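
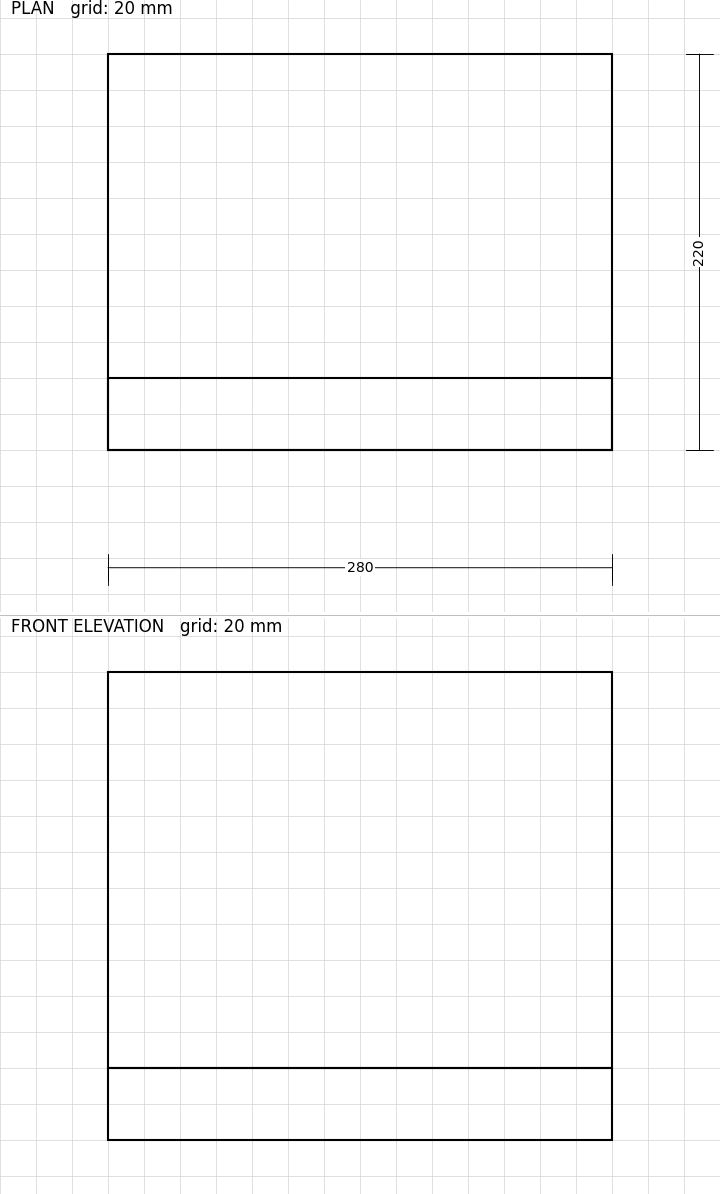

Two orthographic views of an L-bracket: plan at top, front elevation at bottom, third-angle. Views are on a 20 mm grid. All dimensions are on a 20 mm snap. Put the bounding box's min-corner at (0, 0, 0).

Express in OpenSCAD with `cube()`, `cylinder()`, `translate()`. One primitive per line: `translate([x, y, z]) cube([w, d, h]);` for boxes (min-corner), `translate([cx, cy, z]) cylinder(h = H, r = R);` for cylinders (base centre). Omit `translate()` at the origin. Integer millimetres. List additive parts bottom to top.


cube([280, 220, 40]);
translate([0, 0, 40]) cube([280, 40, 220]);


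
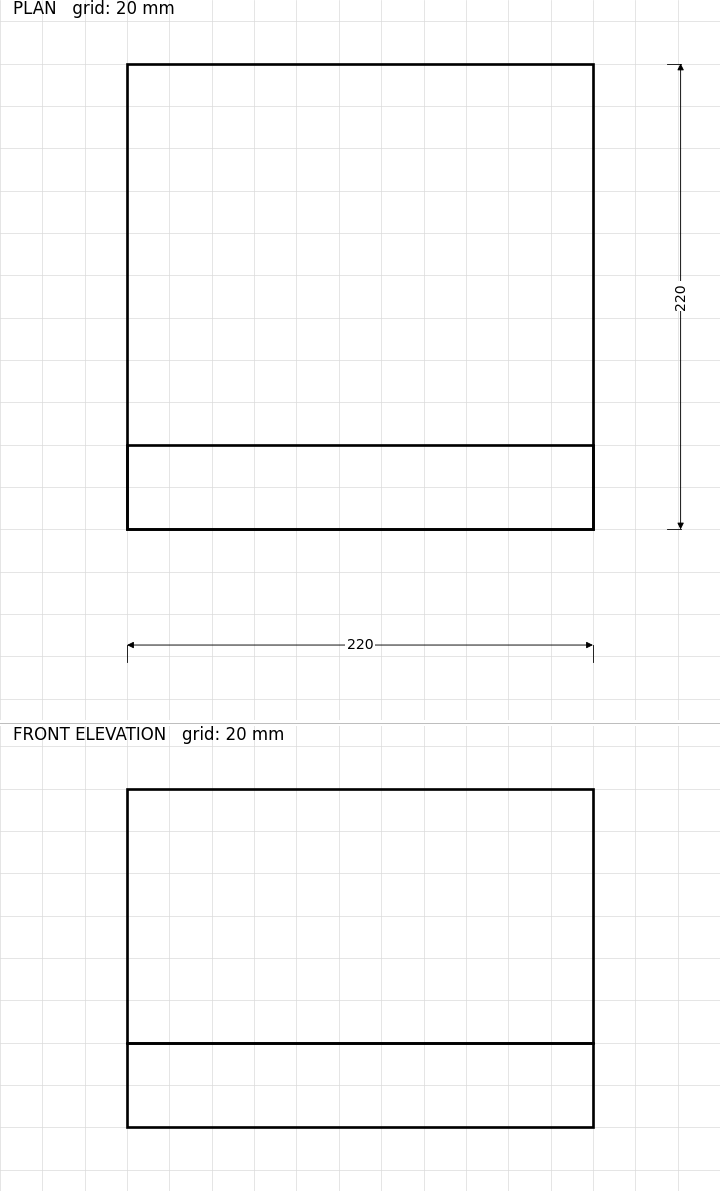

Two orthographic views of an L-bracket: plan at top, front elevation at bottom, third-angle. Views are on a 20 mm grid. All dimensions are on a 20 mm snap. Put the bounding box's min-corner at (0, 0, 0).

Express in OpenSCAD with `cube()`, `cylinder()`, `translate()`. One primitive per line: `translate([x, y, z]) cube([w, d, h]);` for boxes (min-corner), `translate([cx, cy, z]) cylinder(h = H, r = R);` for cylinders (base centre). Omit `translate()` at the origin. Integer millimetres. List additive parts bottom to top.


cube([220, 220, 40]);
translate([0, 0, 40]) cube([220, 40, 120]);


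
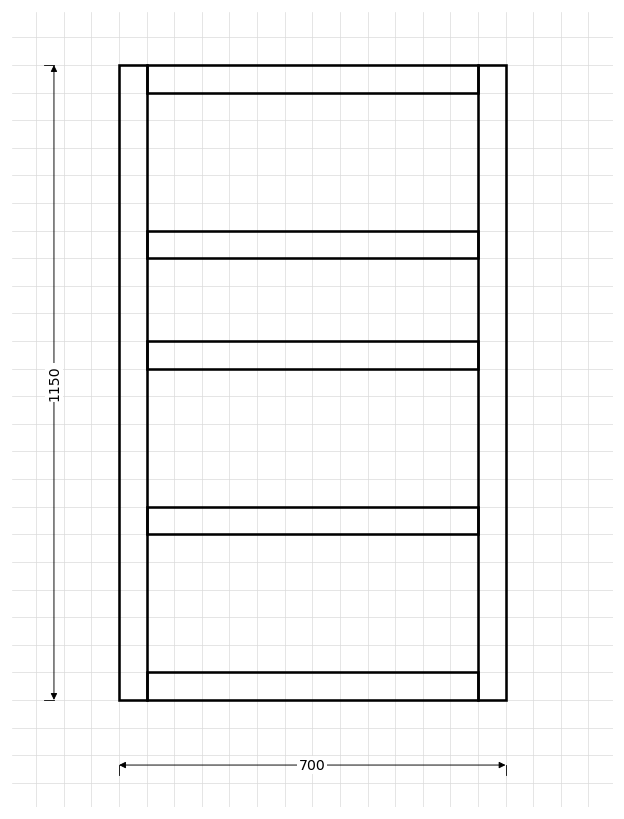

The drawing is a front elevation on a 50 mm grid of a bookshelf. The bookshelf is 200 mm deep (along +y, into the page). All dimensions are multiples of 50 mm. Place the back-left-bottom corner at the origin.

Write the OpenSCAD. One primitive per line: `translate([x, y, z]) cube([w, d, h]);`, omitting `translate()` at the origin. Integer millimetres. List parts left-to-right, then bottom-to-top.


cube([50, 200, 1150]);
translate([50, 0, 0]) cube([600, 200, 50]);
translate([50, 0, 300]) cube([600, 200, 50]);
translate([50, 0, 600]) cube([600, 200, 50]);
translate([50, 0, 800]) cube([600, 200, 50]);
translate([50, 0, 1100]) cube([600, 200, 50]);
translate([650, 0, 0]) cube([50, 200, 1150]);


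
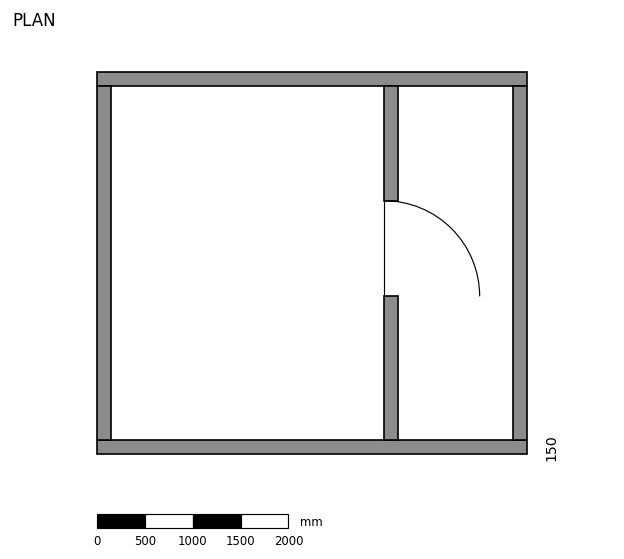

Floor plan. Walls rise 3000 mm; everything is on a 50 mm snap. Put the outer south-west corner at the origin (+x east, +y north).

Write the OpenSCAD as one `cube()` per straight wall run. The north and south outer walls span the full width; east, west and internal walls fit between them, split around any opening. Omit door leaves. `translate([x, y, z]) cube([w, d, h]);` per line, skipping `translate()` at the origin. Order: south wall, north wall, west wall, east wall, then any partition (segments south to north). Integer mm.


cube([4500, 150, 3000]);
translate([0, 3850, 0]) cube([4500, 150, 3000]);
translate([0, 150, 0]) cube([150, 3700, 3000]);
translate([4350, 150, 0]) cube([150, 3700, 3000]);
translate([3000, 150, 0]) cube([150, 1500, 3000]);
translate([3000, 2650, 0]) cube([150, 1200, 3000]);


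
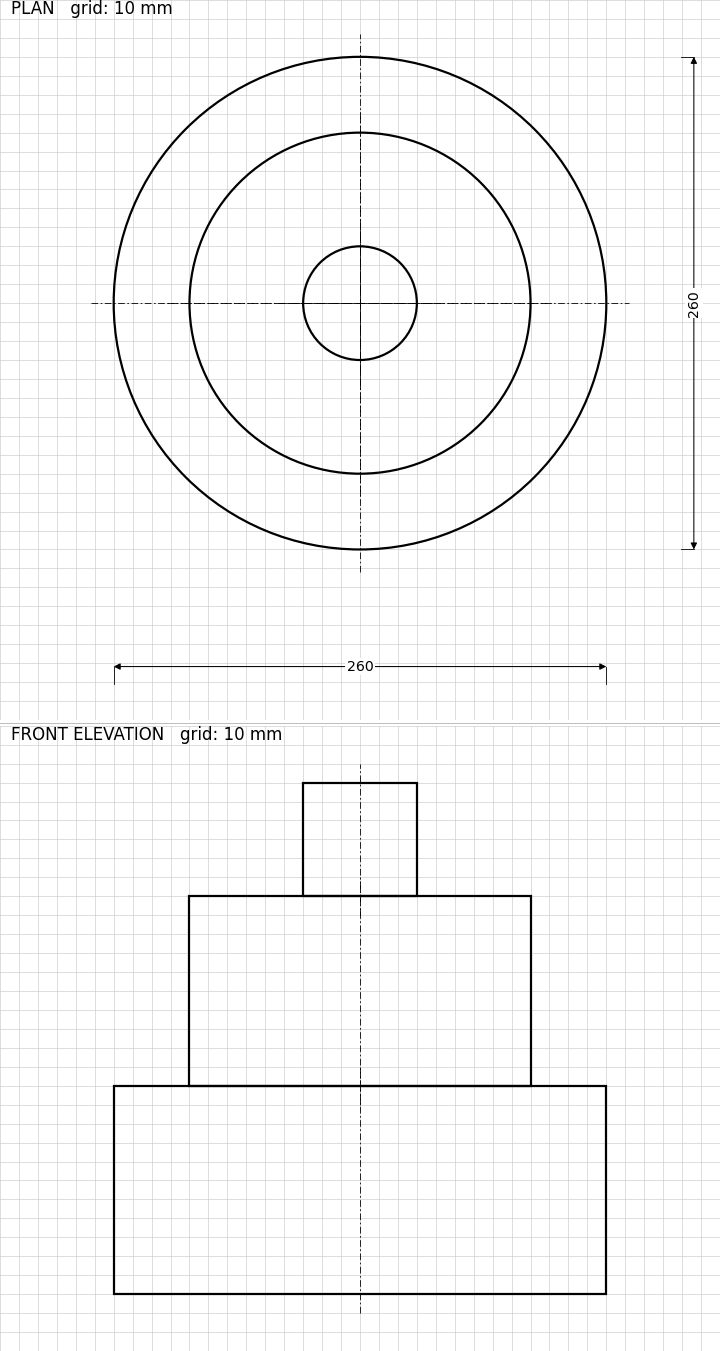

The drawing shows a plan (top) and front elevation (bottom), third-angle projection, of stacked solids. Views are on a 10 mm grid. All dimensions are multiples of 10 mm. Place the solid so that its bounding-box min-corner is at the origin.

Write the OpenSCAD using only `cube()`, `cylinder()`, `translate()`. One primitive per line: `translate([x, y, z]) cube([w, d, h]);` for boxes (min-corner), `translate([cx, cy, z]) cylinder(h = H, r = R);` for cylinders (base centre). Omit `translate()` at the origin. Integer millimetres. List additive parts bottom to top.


translate([130, 130, 0]) cylinder(h = 110, r = 130);
translate([130, 130, 110]) cylinder(h = 100, r = 90);
translate([130, 130, 210]) cylinder(h = 60, r = 30);


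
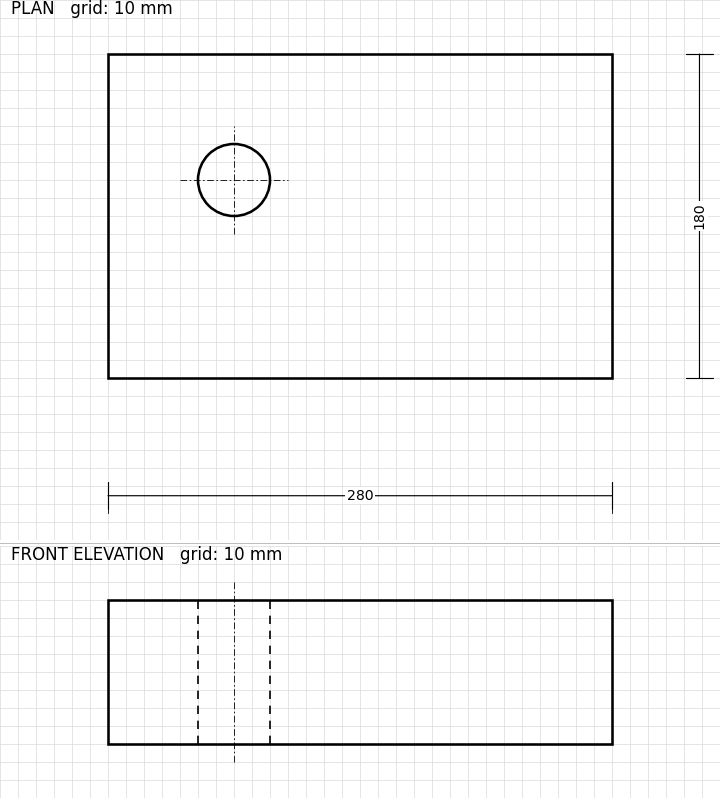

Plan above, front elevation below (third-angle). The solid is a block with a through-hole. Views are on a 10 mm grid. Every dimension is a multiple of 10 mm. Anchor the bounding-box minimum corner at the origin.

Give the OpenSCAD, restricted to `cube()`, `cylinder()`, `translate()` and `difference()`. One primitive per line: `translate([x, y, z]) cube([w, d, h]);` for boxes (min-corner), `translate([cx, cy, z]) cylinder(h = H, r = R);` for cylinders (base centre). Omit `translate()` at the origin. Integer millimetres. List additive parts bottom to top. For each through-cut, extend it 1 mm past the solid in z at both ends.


difference() {
  cube([280, 180, 80]);
  translate([70, 110, -1]) cylinder(h = 82, r = 20);
}


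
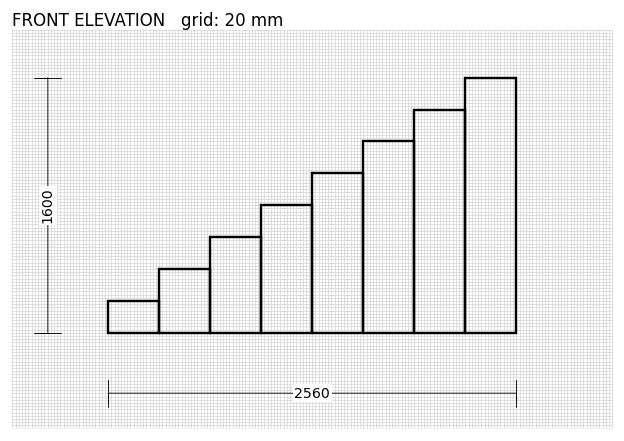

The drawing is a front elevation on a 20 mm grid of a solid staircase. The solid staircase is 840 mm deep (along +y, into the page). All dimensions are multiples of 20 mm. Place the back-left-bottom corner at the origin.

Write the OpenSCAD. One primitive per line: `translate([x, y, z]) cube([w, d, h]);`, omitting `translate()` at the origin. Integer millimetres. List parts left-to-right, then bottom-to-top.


cube([320, 840, 200]);
translate([320, 0, 0]) cube([320, 840, 400]);
translate([640, 0, 0]) cube([320, 840, 600]);
translate([960, 0, 0]) cube([320, 840, 800]);
translate([1280, 0, 0]) cube([320, 840, 1000]);
translate([1600, 0, 0]) cube([320, 840, 1200]);
translate([1920, 0, 0]) cube([320, 840, 1400]);
translate([2240, 0, 0]) cube([320, 840, 1600]);


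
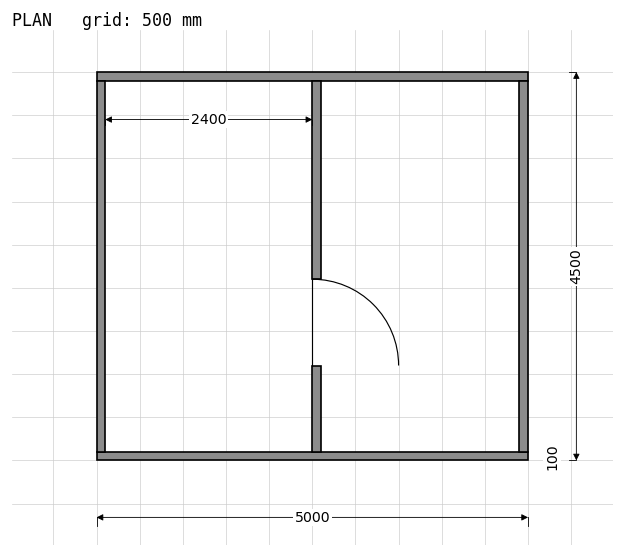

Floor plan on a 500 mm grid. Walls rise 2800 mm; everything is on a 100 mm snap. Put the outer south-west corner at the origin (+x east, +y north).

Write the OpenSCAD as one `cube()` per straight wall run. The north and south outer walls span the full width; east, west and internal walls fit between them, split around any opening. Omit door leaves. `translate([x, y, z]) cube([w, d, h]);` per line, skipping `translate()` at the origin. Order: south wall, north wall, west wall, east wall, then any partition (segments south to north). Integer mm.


cube([5000, 100, 2800]);
translate([0, 4400, 0]) cube([5000, 100, 2800]);
translate([0, 100, 0]) cube([100, 4300, 2800]);
translate([4900, 100, 0]) cube([100, 4300, 2800]);
translate([2500, 100, 0]) cube([100, 1000, 2800]);
translate([2500, 2100, 0]) cube([100, 2300, 2800]);


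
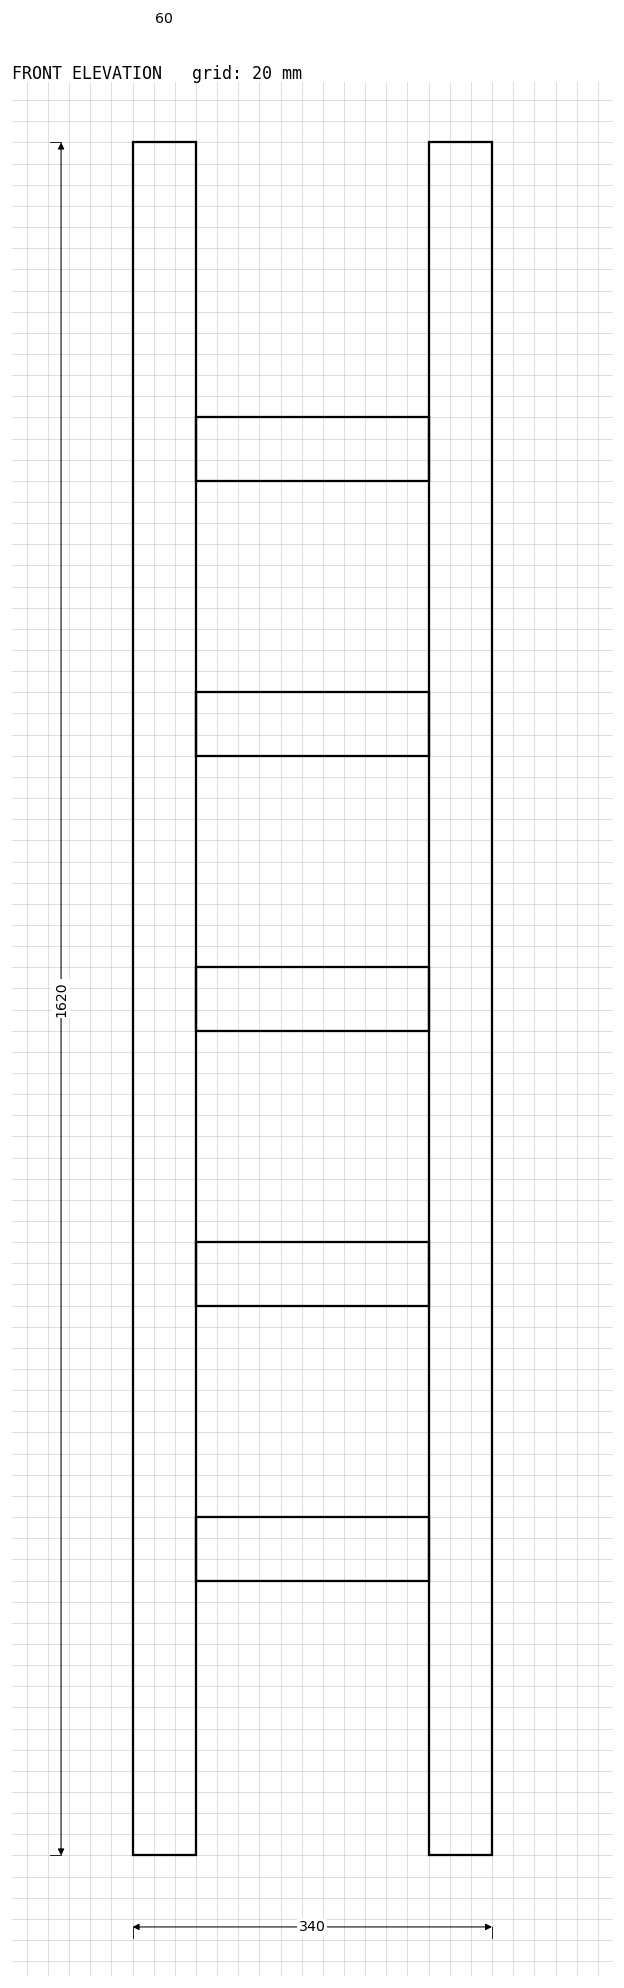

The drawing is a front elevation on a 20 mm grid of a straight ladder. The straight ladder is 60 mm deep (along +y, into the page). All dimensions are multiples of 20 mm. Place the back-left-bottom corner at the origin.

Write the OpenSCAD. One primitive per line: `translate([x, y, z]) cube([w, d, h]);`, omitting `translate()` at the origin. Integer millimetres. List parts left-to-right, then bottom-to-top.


cube([60, 60, 1620]);
translate([60, 0, 260]) cube([220, 60, 60]);
translate([60, 0, 520]) cube([220, 60, 60]);
translate([60, 0, 780]) cube([220, 60, 60]);
translate([60, 0, 1040]) cube([220, 60, 60]);
translate([60, 0, 1300]) cube([220, 60, 60]);
translate([280, 0, 0]) cube([60, 60, 1620]);


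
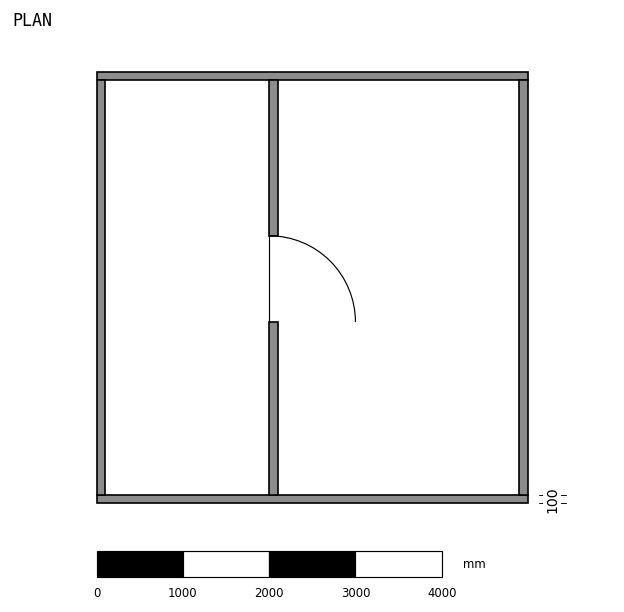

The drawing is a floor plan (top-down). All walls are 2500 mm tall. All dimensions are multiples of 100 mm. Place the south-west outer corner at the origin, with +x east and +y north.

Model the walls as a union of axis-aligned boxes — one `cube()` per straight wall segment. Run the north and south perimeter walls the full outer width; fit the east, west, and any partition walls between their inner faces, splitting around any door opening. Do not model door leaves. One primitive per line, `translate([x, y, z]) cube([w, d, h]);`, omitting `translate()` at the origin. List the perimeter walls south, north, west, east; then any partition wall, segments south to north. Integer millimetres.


cube([5000, 100, 2500]);
translate([0, 4900, 0]) cube([5000, 100, 2500]);
translate([0, 100, 0]) cube([100, 4800, 2500]);
translate([4900, 100, 0]) cube([100, 4800, 2500]);
translate([2000, 100, 0]) cube([100, 2000, 2500]);
translate([2000, 3100, 0]) cube([100, 1800, 2500]);


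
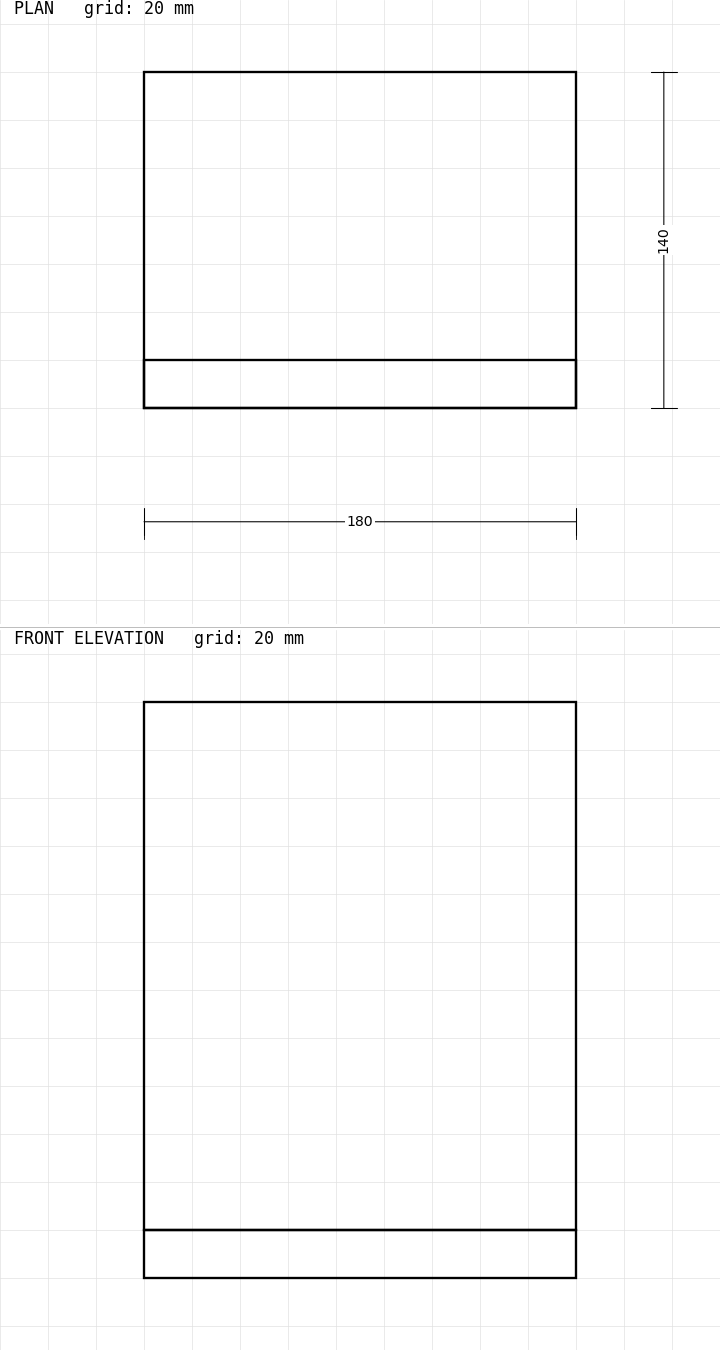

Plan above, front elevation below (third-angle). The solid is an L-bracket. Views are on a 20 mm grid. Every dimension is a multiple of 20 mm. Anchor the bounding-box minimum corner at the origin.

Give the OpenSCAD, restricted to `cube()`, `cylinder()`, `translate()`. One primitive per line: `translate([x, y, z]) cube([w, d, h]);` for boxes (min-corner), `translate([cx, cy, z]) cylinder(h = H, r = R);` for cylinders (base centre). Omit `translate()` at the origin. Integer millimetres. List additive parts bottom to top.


cube([180, 140, 20]);
translate([0, 0, 20]) cube([180, 20, 220]);


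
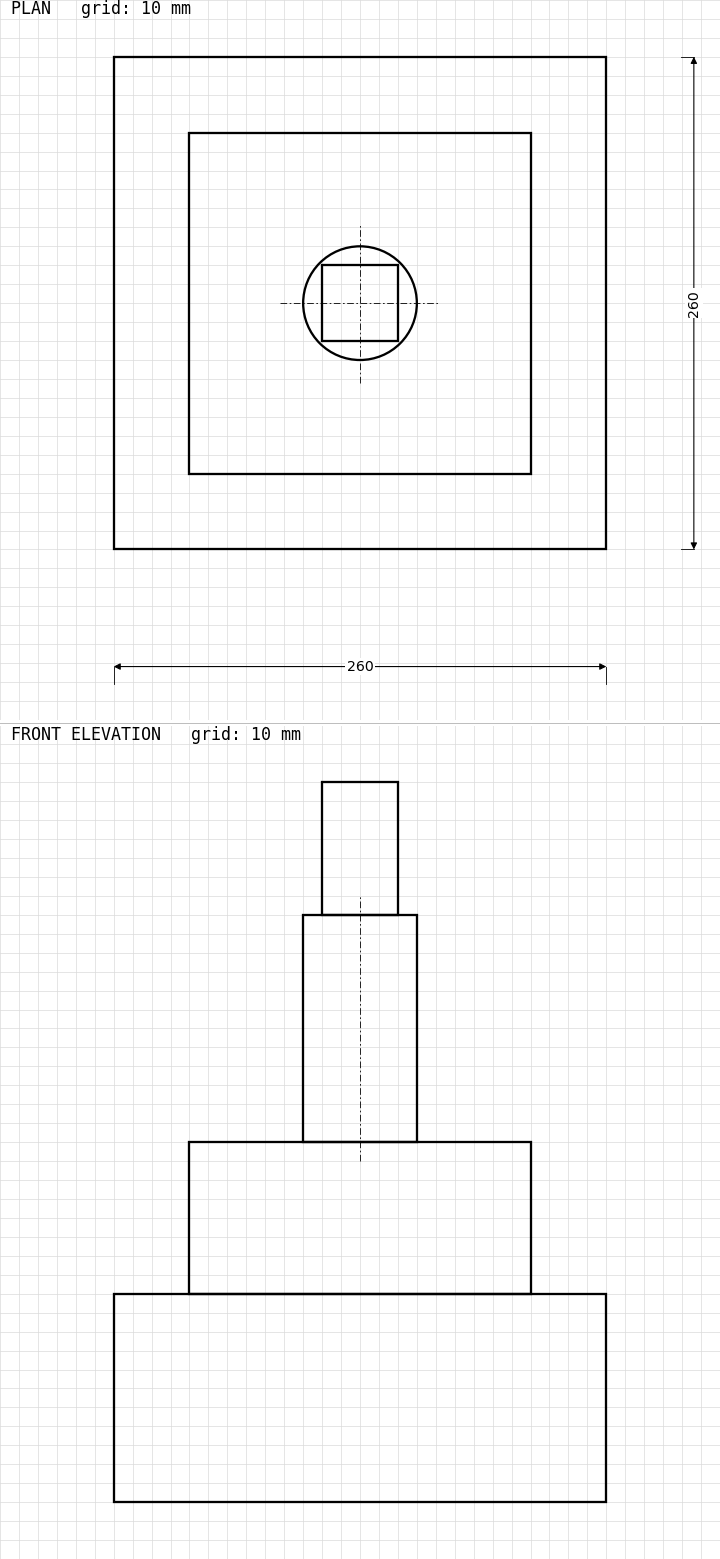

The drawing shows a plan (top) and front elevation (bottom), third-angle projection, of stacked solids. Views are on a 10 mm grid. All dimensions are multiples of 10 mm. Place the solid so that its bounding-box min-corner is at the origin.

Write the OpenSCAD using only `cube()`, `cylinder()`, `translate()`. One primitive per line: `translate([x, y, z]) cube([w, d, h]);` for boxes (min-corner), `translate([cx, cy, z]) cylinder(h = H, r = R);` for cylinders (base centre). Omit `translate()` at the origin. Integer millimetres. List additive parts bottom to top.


cube([260, 260, 110]);
translate([40, 40, 110]) cube([180, 180, 80]);
translate([130, 130, 190]) cylinder(h = 120, r = 30);
translate([110, 110, 310]) cube([40, 40, 70]);


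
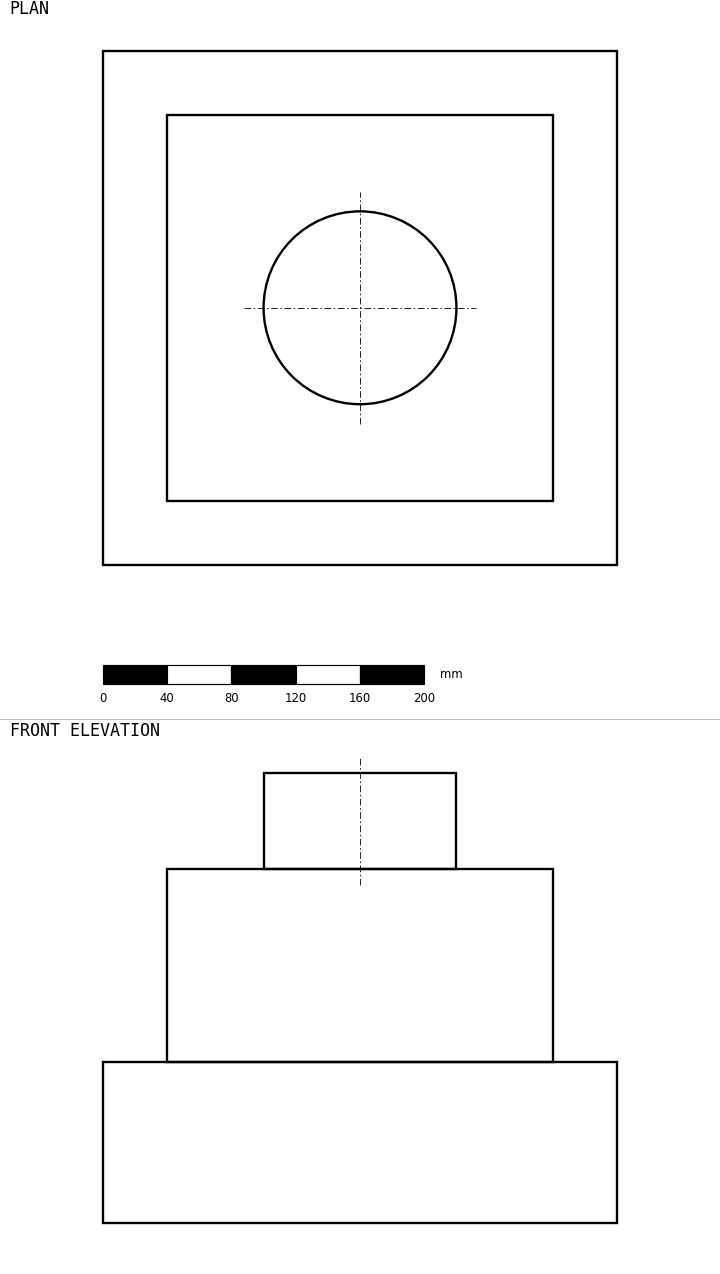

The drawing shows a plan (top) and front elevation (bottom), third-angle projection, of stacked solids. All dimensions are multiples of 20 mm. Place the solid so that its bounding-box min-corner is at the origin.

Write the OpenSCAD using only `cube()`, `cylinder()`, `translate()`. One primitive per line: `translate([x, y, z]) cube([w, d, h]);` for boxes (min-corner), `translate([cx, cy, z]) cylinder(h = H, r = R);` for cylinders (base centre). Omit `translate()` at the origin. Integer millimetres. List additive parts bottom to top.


cube([320, 320, 100]);
translate([40, 40, 100]) cube([240, 240, 120]);
translate([160, 160, 220]) cylinder(h = 60, r = 60);


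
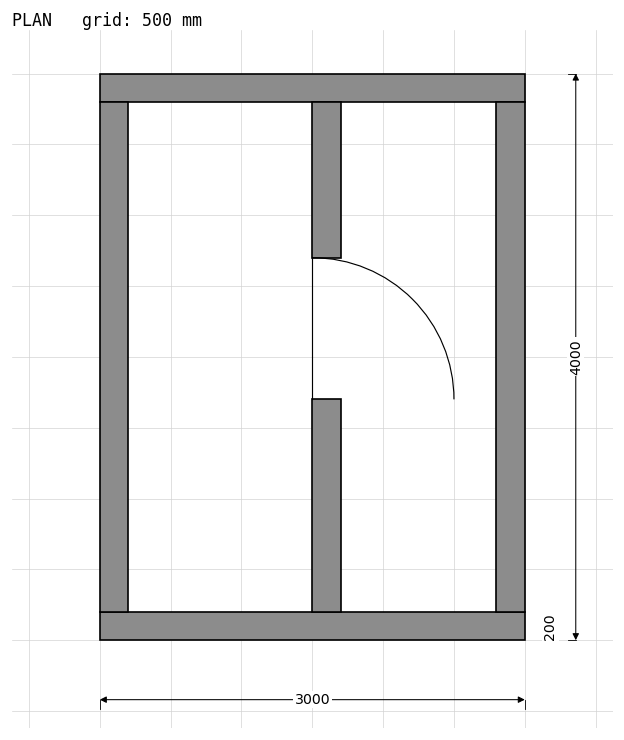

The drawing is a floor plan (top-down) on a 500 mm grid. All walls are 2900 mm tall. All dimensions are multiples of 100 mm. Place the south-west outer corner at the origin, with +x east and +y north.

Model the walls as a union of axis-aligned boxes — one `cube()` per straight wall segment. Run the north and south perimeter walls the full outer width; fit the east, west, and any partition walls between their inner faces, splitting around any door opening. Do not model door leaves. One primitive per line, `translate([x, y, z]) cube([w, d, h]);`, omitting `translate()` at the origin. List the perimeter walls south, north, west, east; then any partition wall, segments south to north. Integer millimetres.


cube([3000, 200, 2900]);
translate([0, 3800, 0]) cube([3000, 200, 2900]);
translate([0, 200, 0]) cube([200, 3600, 2900]);
translate([2800, 200, 0]) cube([200, 3600, 2900]);
translate([1500, 200, 0]) cube([200, 1500, 2900]);
translate([1500, 2700, 0]) cube([200, 1100, 2900]);


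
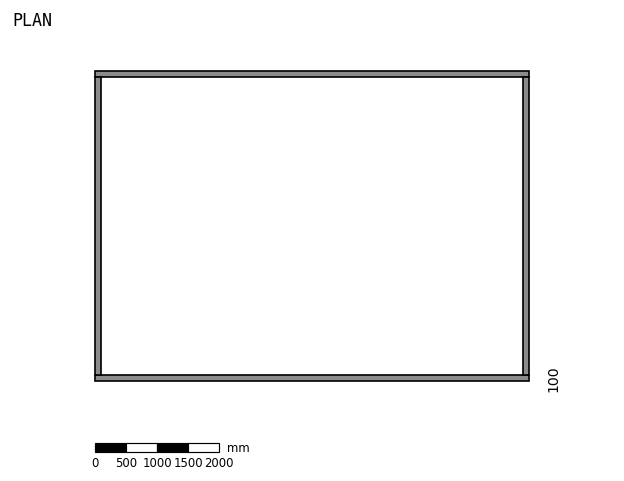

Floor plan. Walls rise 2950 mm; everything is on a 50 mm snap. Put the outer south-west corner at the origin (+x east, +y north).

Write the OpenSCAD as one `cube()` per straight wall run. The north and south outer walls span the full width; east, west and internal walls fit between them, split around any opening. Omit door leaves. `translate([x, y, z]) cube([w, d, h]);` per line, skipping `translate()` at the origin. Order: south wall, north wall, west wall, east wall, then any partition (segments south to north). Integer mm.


cube([7000, 100, 2950]);
translate([0, 4900, 0]) cube([7000, 100, 2950]);
translate([0, 100, 0]) cube([100, 4800, 2950]);
translate([6900, 100, 0]) cube([100, 4800, 2950]);


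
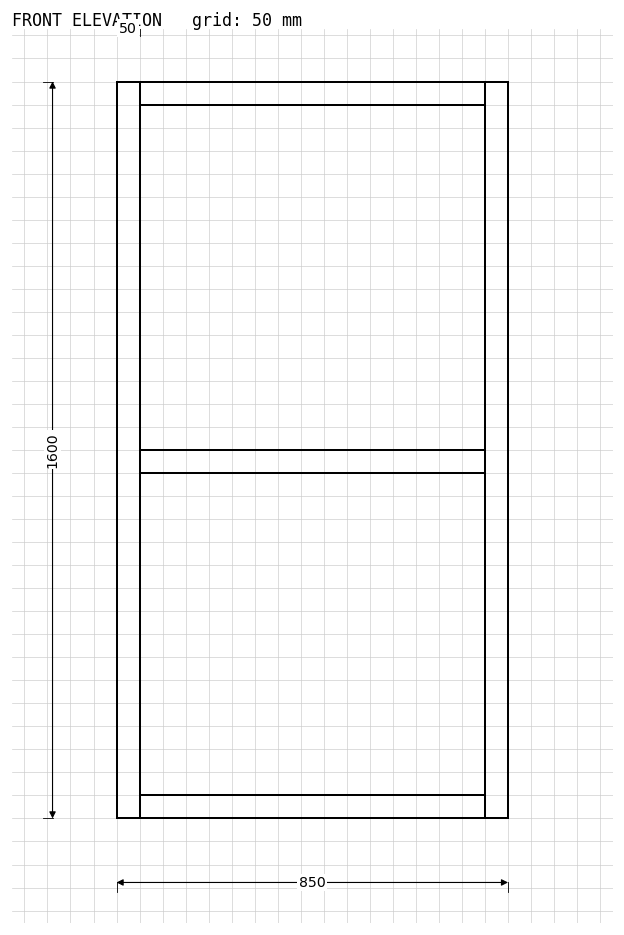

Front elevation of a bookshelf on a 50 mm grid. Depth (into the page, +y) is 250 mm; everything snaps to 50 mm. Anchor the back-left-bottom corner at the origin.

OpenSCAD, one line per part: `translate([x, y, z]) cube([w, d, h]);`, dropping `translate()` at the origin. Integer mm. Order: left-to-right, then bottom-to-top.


cube([50, 250, 1600]);
translate([50, 0, 0]) cube([750, 250, 50]);
translate([50, 0, 750]) cube([750, 250, 50]);
translate([50, 0, 1550]) cube([750, 250, 50]);
translate([800, 0, 0]) cube([50, 250, 1600]);


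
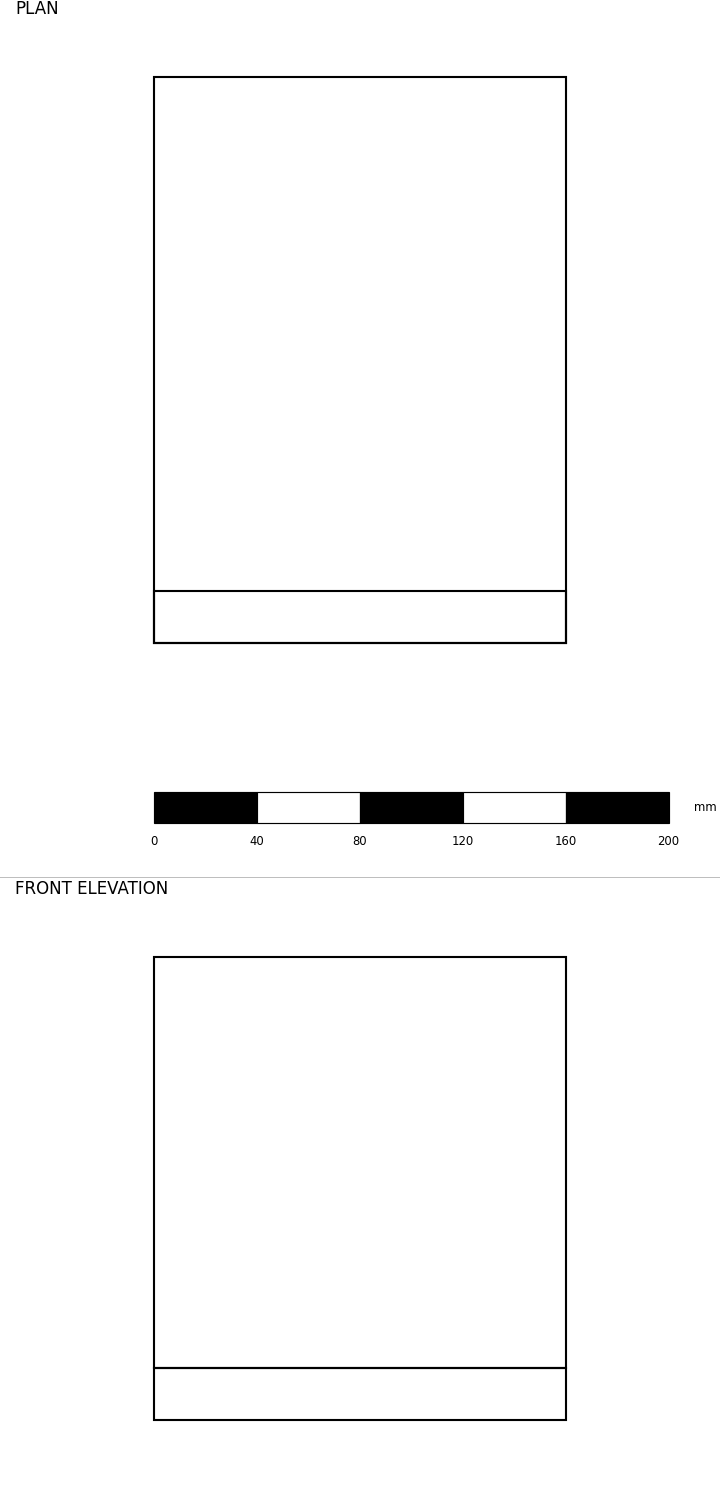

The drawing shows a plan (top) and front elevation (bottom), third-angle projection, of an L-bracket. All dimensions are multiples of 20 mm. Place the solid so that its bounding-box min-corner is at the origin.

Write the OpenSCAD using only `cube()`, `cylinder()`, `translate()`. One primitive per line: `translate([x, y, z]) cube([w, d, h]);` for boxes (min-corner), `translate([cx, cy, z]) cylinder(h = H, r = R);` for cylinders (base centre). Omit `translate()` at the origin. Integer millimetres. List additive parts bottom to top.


cube([160, 220, 20]);
translate([0, 0, 20]) cube([160, 20, 160]);


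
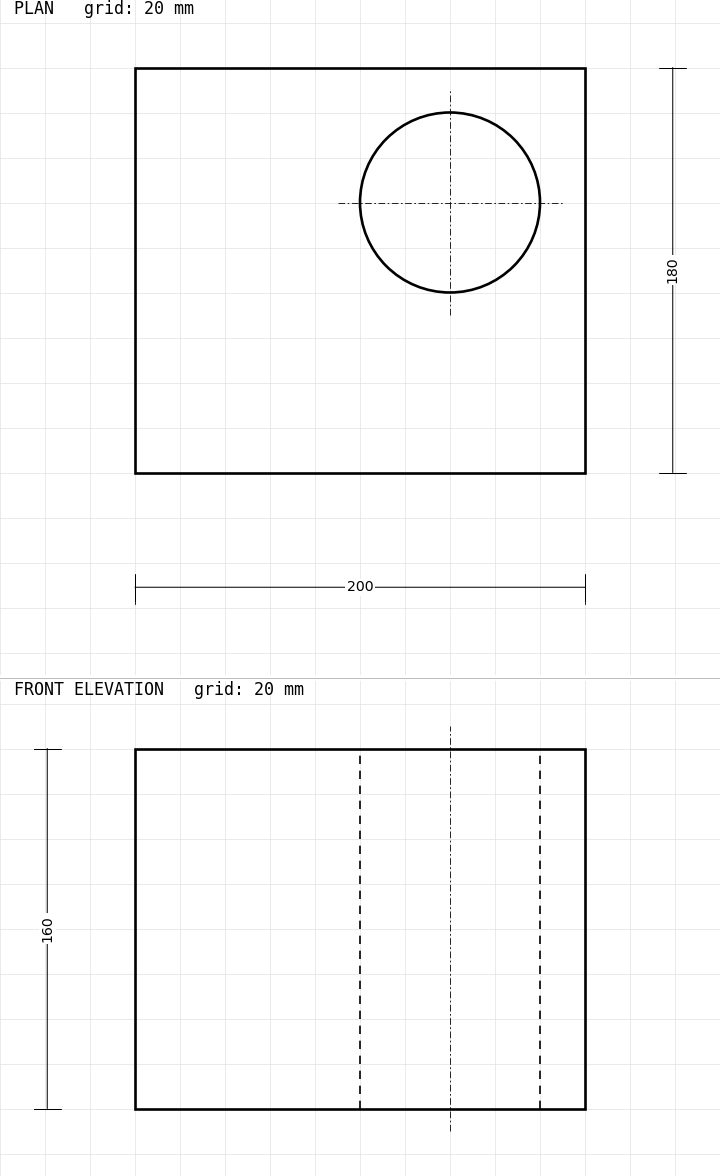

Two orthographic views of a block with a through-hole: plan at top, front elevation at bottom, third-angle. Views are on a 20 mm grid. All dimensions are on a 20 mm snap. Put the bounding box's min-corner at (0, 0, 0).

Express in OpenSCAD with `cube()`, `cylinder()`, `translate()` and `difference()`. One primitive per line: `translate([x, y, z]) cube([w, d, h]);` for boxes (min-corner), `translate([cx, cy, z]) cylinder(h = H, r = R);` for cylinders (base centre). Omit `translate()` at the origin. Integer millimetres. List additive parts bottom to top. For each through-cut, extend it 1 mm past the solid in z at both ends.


difference() {
  cube([200, 180, 160]);
  translate([140, 120, -1]) cylinder(h = 162, r = 40);
}


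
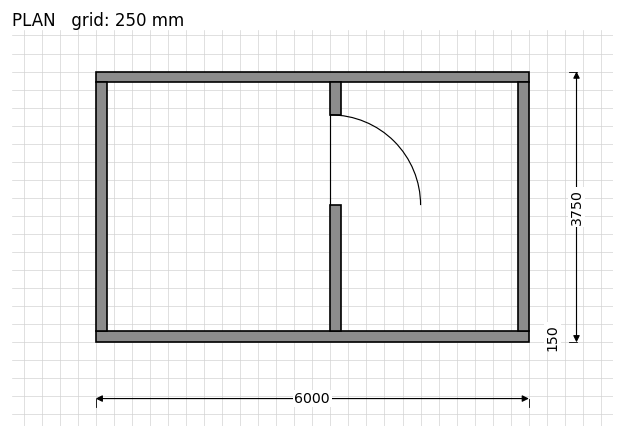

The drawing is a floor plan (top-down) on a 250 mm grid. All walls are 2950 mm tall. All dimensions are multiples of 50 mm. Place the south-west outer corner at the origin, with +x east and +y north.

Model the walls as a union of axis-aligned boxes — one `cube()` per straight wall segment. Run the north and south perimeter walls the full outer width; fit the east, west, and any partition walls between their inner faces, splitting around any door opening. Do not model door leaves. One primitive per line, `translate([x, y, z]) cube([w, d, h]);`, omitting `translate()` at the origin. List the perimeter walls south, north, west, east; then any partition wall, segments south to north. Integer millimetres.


cube([6000, 150, 2950]);
translate([0, 3600, 0]) cube([6000, 150, 2950]);
translate([0, 150, 0]) cube([150, 3450, 2950]);
translate([5850, 150, 0]) cube([150, 3450, 2950]);
translate([3250, 150, 0]) cube([150, 1750, 2950]);
translate([3250, 3150, 0]) cube([150, 450, 2950]);


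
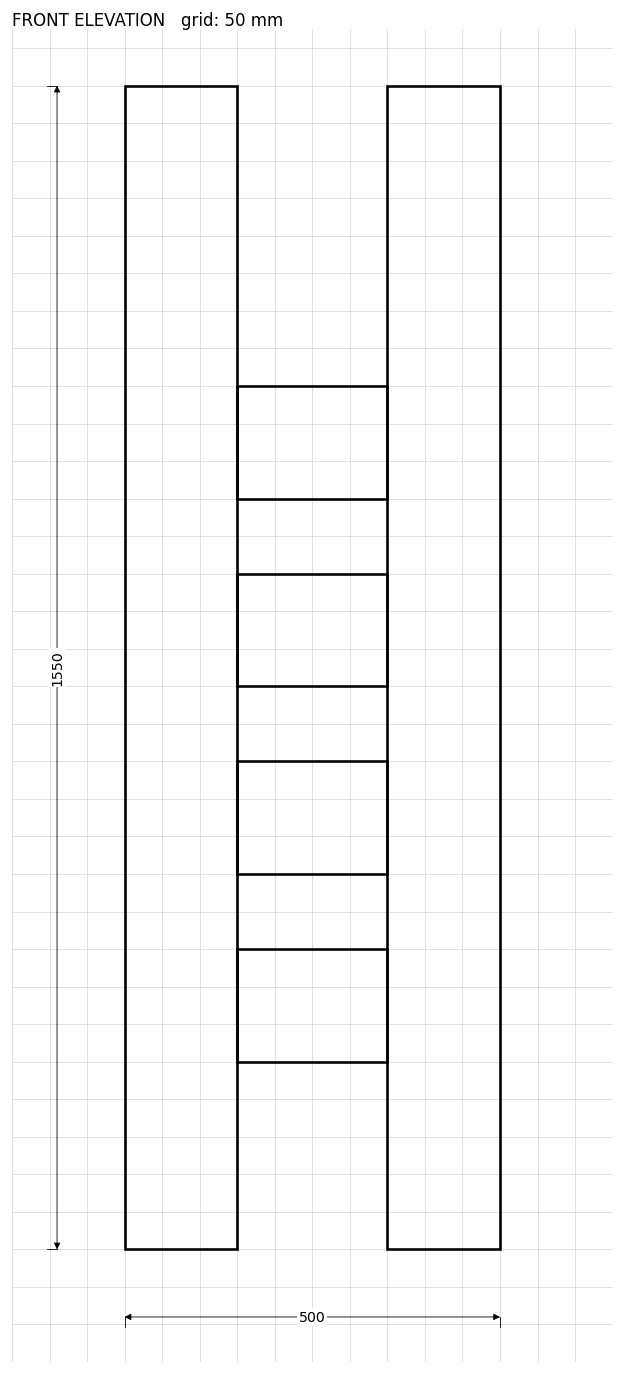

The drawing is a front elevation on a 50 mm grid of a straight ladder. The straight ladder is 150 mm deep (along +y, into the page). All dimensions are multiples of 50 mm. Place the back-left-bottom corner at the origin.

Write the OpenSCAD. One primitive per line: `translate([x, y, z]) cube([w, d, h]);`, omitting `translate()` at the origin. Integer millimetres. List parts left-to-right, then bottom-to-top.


cube([150, 150, 1550]);
translate([150, 0, 250]) cube([200, 150, 150]);
translate([150, 0, 500]) cube([200, 150, 150]);
translate([150, 0, 750]) cube([200, 150, 150]);
translate([150, 0, 1000]) cube([200, 150, 150]);
translate([350, 0, 0]) cube([150, 150, 1550]);


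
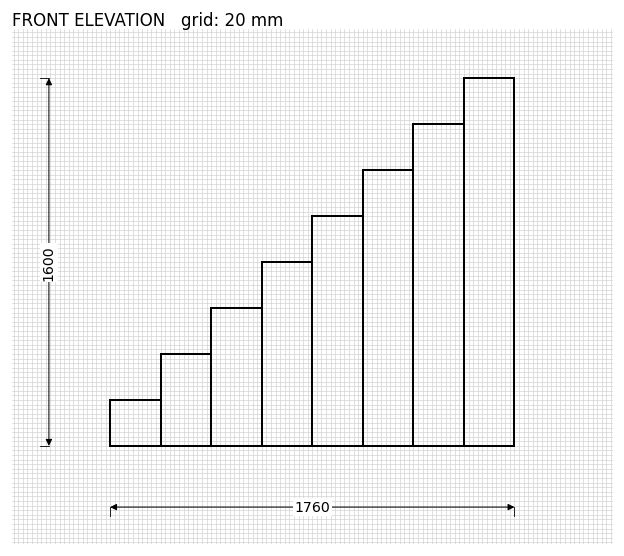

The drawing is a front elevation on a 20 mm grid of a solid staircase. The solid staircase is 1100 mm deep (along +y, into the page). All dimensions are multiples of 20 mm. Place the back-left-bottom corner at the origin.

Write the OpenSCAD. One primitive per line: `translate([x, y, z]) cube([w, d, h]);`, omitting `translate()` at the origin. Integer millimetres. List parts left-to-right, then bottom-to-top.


cube([220, 1100, 200]);
translate([220, 0, 0]) cube([220, 1100, 400]);
translate([440, 0, 0]) cube([220, 1100, 600]);
translate([660, 0, 0]) cube([220, 1100, 800]);
translate([880, 0, 0]) cube([220, 1100, 1000]);
translate([1100, 0, 0]) cube([220, 1100, 1200]);
translate([1320, 0, 0]) cube([220, 1100, 1400]);
translate([1540, 0, 0]) cube([220, 1100, 1600]);


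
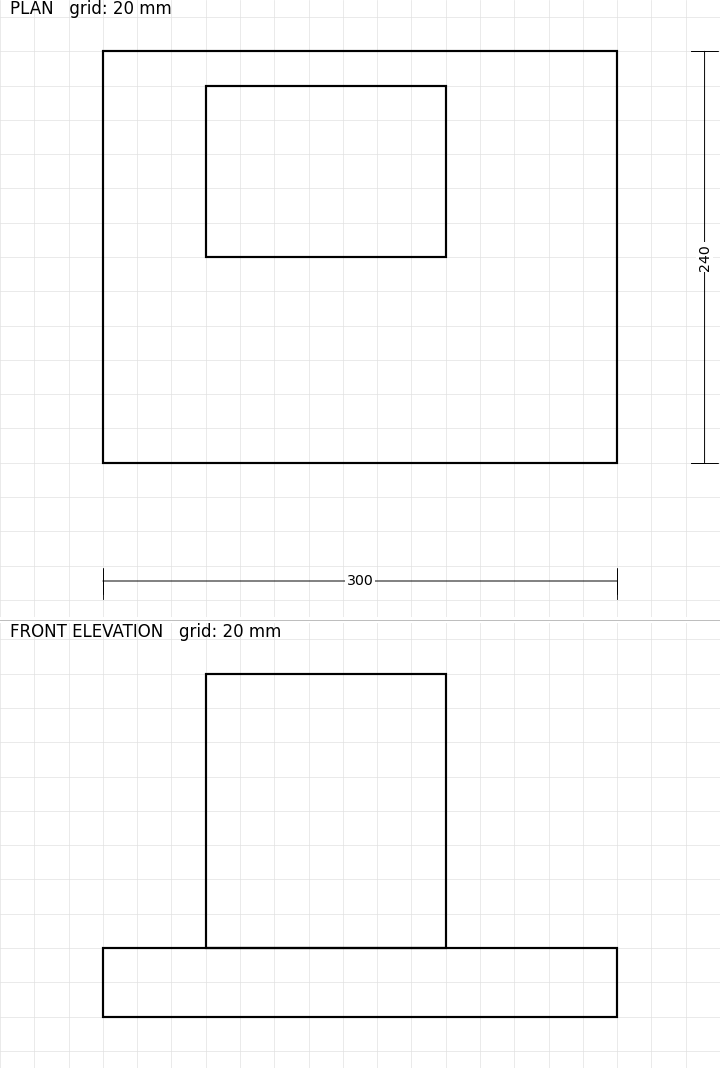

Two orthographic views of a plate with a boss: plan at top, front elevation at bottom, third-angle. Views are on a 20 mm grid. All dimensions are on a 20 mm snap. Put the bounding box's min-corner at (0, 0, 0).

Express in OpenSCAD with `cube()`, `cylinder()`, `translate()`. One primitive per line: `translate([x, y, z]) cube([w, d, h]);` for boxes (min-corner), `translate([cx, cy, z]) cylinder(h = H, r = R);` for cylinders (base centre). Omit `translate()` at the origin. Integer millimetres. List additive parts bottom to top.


cube([300, 240, 40]);
translate([60, 120, 40]) cube([140, 100, 160]);


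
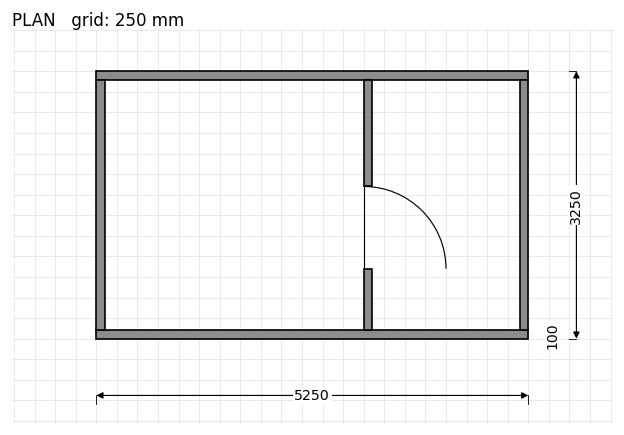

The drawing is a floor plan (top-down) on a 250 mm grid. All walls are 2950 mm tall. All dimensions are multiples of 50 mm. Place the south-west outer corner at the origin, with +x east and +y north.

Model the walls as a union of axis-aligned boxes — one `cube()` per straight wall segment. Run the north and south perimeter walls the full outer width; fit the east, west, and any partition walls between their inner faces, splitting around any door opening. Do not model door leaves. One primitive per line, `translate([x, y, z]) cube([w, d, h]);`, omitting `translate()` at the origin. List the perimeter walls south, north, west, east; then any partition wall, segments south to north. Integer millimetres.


cube([5250, 100, 2950]);
translate([0, 3150, 0]) cube([5250, 100, 2950]);
translate([0, 100, 0]) cube([100, 3050, 2950]);
translate([5150, 100, 0]) cube([100, 3050, 2950]);
translate([3250, 100, 0]) cube([100, 750, 2950]);
translate([3250, 1850, 0]) cube([100, 1300, 2950]);


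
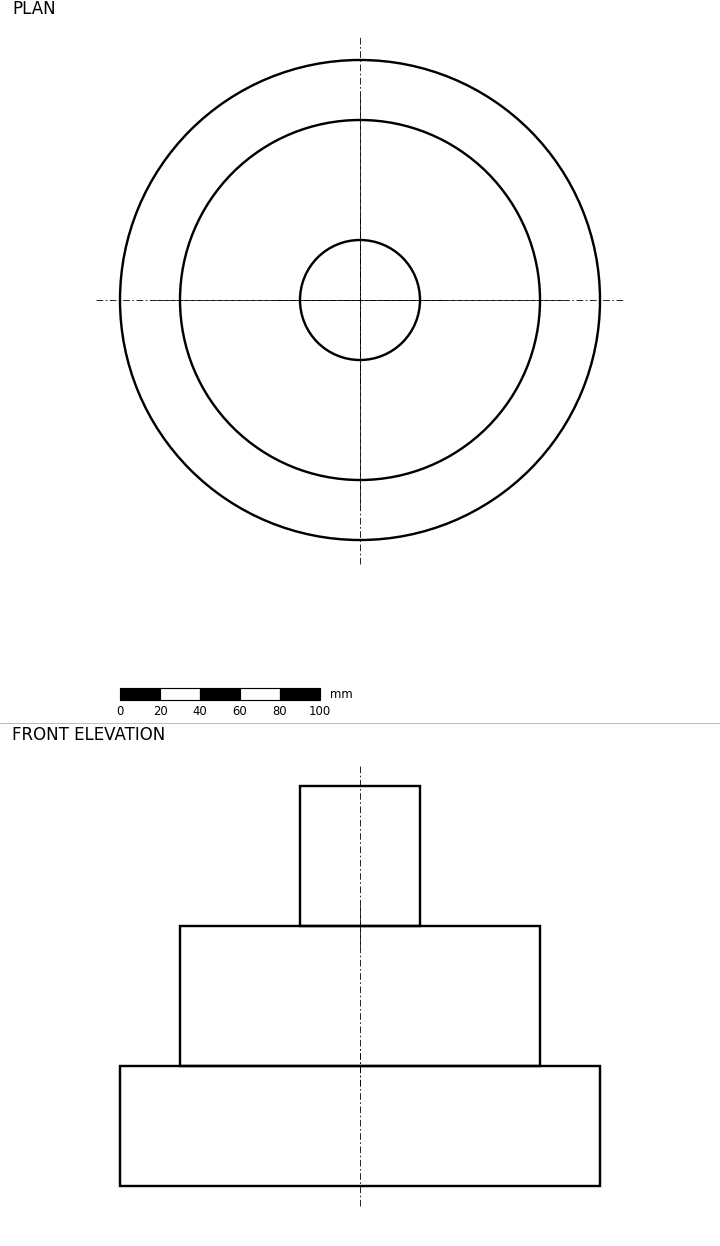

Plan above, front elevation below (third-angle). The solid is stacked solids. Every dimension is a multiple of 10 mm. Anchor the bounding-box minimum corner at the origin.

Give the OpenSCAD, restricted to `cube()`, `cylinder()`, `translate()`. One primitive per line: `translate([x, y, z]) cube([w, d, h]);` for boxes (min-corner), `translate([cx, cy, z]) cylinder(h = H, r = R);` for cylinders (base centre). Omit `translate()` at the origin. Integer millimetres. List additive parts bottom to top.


translate([120, 120, 0]) cylinder(h = 60, r = 120);
translate([120, 120, 60]) cylinder(h = 70, r = 90);
translate([120, 120, 130]) cylinder(h = 70, r = 30);


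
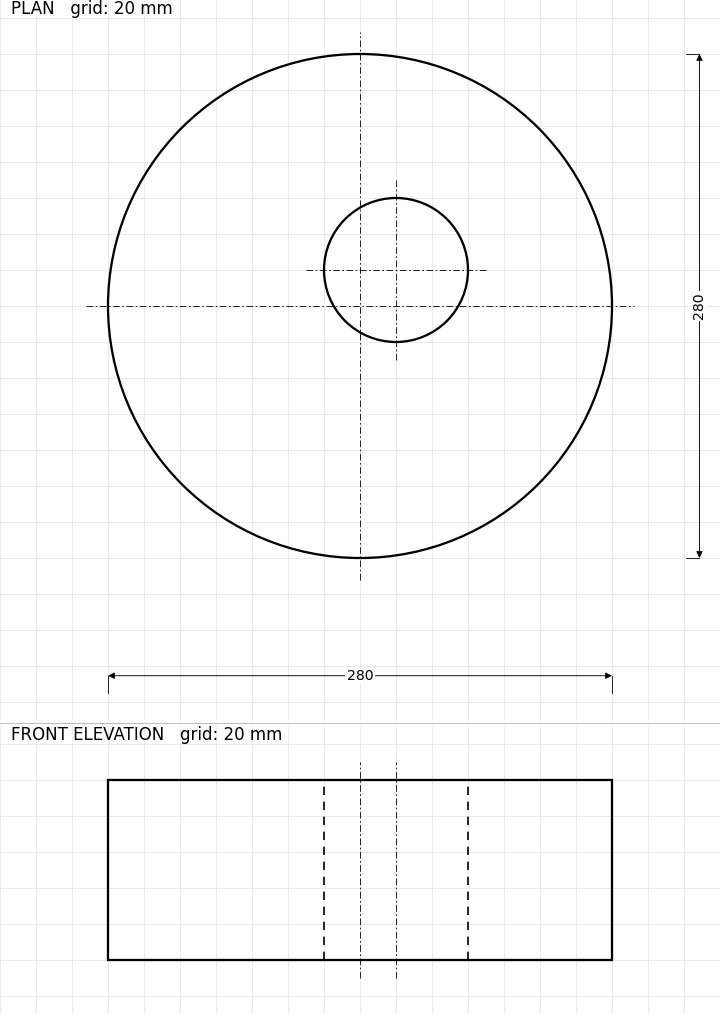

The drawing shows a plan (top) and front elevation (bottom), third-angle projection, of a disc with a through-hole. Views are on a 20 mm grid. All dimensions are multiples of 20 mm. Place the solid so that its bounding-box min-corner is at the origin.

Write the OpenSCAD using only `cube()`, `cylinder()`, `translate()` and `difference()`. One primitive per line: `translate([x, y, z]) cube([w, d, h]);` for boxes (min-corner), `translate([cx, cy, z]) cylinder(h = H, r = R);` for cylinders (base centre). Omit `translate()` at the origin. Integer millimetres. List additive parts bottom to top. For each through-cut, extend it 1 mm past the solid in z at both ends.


difference() {
  translate([140, 140, 0]) cylinder(h = 100, r = 140);
  translate([160, 160, -1]) cylinder(h = 102, r = 40);
}


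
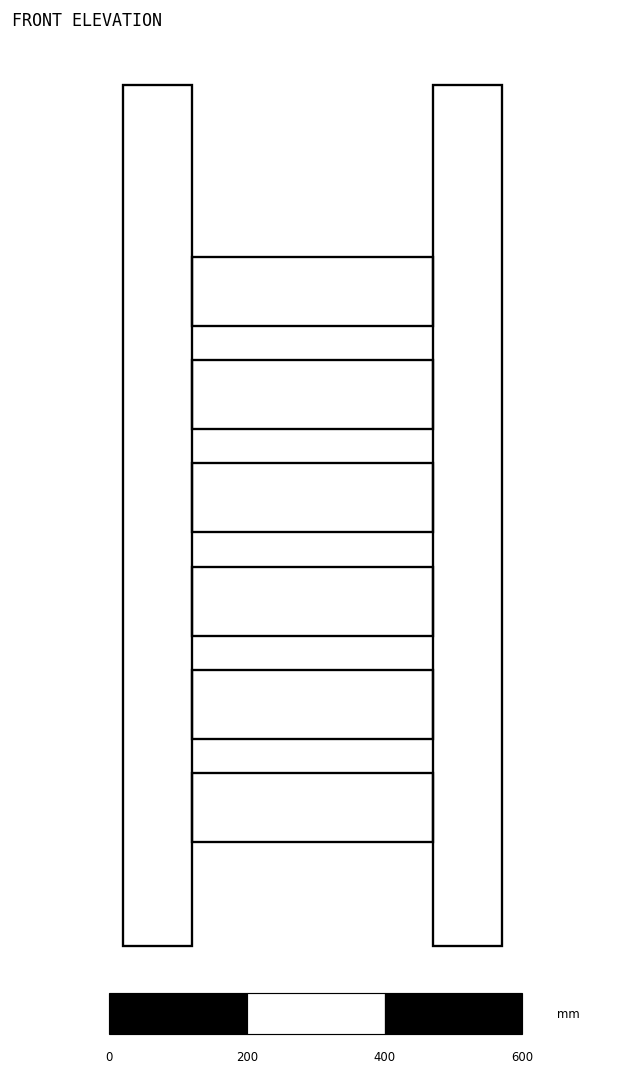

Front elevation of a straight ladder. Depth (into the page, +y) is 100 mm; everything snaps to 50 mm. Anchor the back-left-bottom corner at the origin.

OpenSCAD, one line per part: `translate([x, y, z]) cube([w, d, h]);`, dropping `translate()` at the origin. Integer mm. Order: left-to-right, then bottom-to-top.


cube([100, 100, 1250]);
translate([100, 0, 150]) cube([350, 100, 100]);
translate([100, 0, 300]) cube([350, 100, 100]);
translate([100, 0, 450]) cube([350, 100, 100]);
translate([100, 0, 600]) cube([350, 100, 100]);
translate([100, 0, 750]) cube([350, 100, 100]);
translate([100, 0, 900]) cube([350, 100, 100]);
translate([450, 0, 0]) cube([100, 100, 1250]);


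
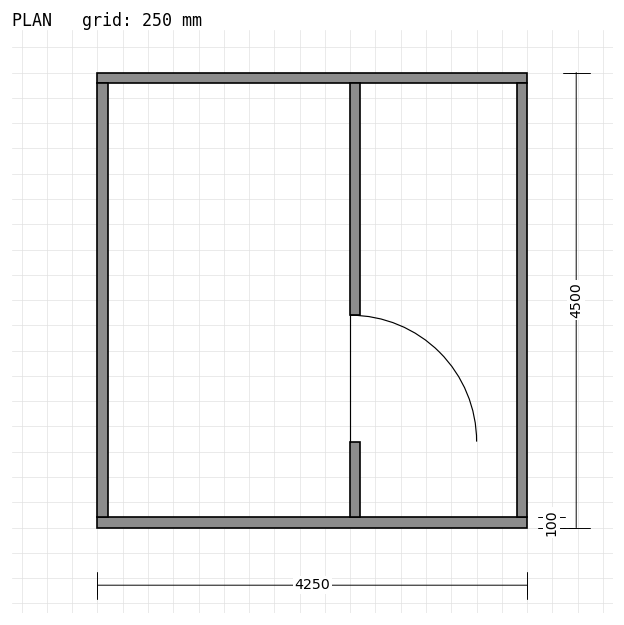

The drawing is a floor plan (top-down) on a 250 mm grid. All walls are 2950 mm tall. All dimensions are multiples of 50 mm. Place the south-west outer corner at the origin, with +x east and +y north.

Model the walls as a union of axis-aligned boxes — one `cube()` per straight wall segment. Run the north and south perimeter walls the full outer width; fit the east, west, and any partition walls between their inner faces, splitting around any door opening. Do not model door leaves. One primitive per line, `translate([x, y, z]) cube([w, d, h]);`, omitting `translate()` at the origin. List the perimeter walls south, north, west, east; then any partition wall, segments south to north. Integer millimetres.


cube([4250, 100, 2950]);
translate([0, 4400, 0]) cube([4250, 100, 2950]);
translate([0, 100, 0]) cube([100, 4300, 2950]);
translate([4150, 100, 0]) cube([100, 4300, 2950]);
translate([2500, 100, 0]) cube([100, 750, 2950]);
translate([2500, 2100, 0]) cube([100, 2300, 2950]);


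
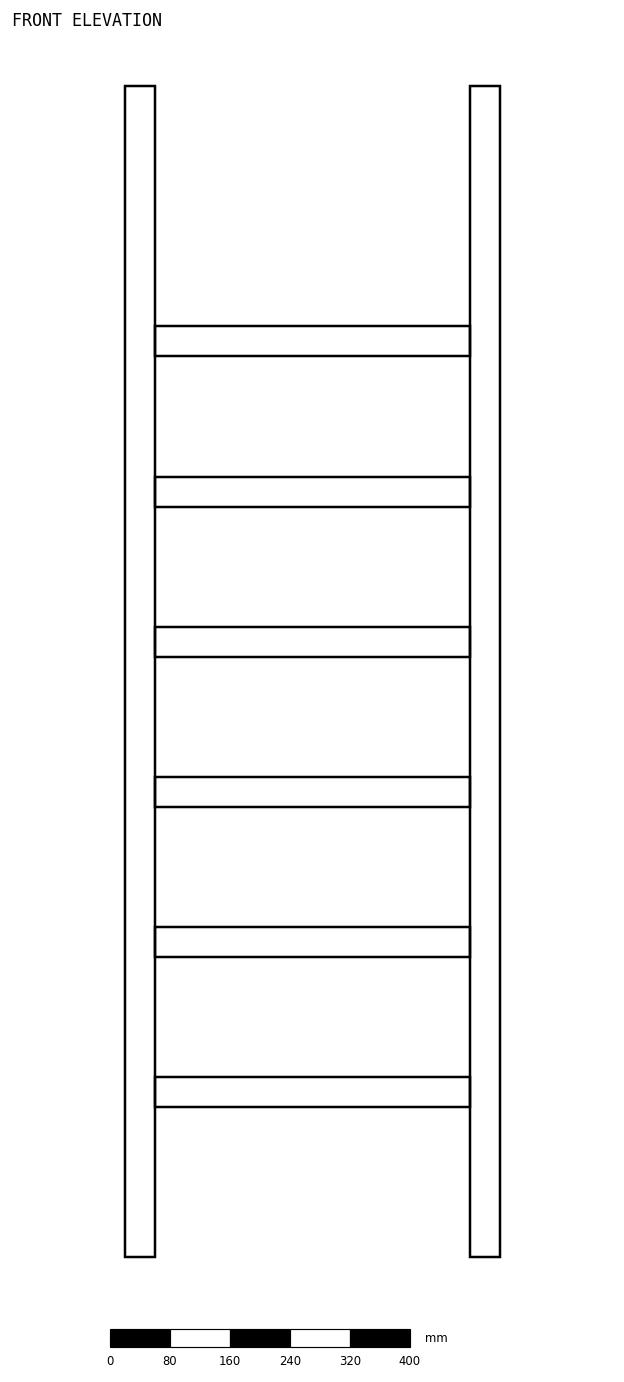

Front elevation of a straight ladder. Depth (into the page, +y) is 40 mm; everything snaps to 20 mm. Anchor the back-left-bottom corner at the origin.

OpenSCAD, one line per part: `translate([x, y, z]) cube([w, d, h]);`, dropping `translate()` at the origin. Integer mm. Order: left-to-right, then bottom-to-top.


cube([40, 40, 1560]);
translate([40, 0, 200]) cube([420, 40, 40]);
translate([40, 0, 400]) cube([420, 40, 40]);
translate([40, 0, 600]) cube([420, 40, 40]);
translate([40, 0, 800]) cube([420, 40, 40]);
translate([40, 0, 1000]) cube([420, 40, 40]);
translate([40, 0, 1200]) cube([420, 40, 40]);
translate([460, 0, 0]) cube([40, 40, 1560]);


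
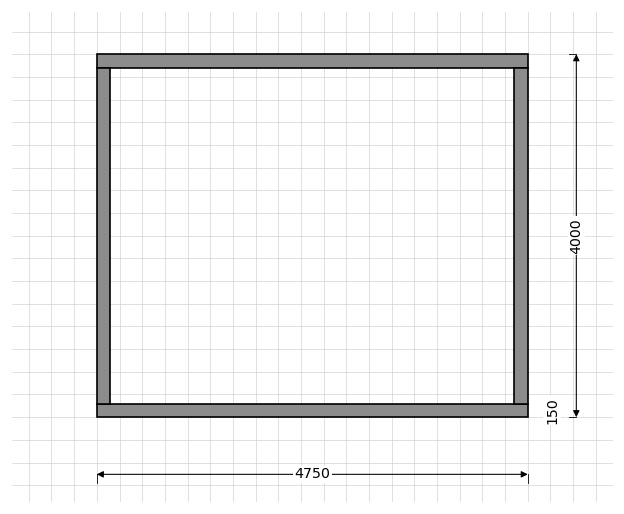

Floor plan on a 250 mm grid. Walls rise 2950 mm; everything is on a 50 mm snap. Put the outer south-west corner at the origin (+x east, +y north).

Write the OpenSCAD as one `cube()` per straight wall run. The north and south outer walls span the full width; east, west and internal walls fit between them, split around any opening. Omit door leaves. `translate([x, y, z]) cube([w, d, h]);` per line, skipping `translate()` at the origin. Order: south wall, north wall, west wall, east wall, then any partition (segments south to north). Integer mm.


cube([4750, 150, 2950]);
translate([0, 3850, 0]) cube([4750, 150, 2950]);
translate([0, 150, 0]) cube([150, 3700, 2950]);
translate([4600, 150, 0]) cube([150, 3700, 2950]);


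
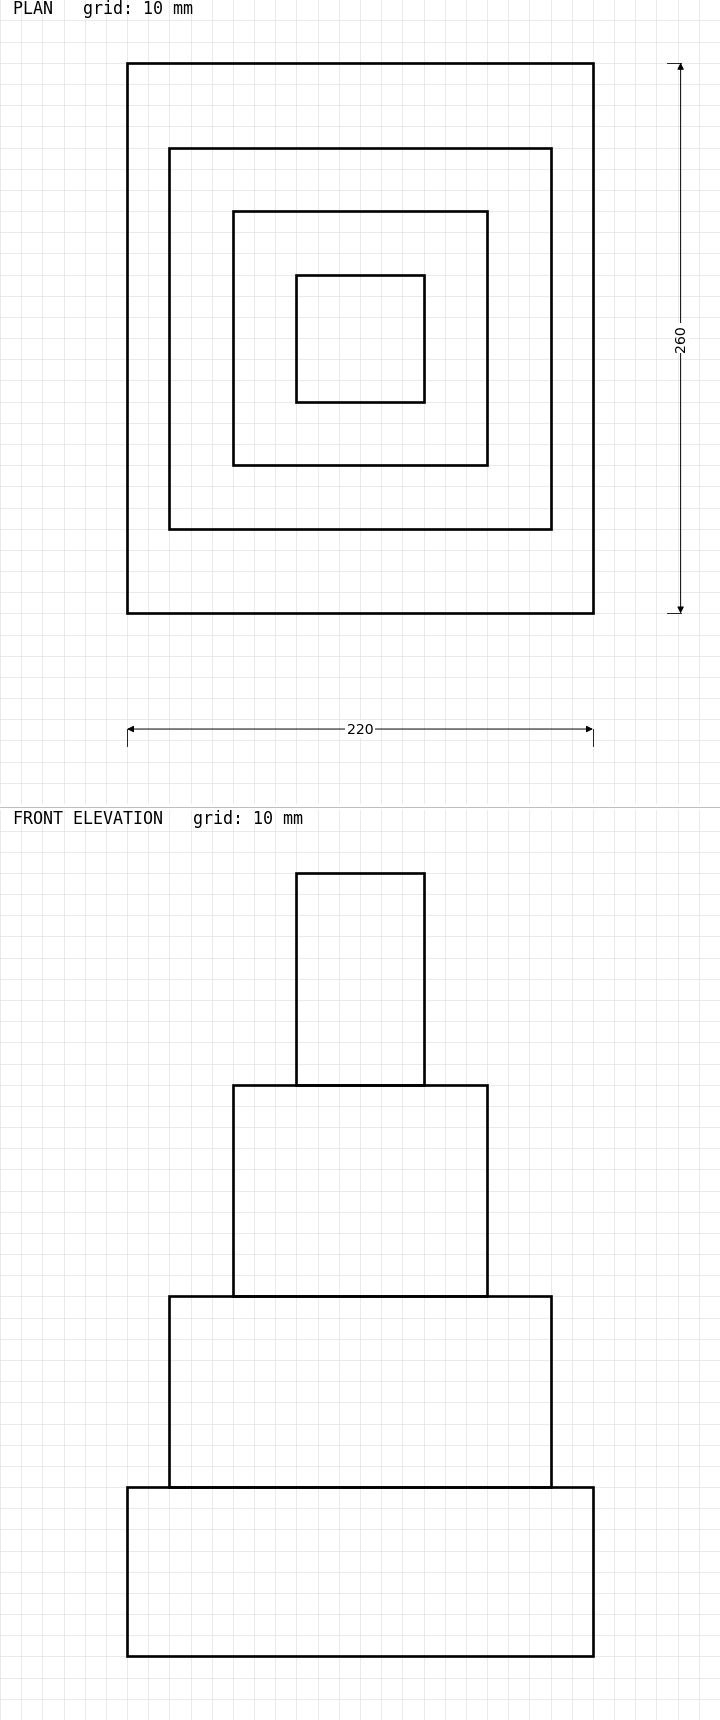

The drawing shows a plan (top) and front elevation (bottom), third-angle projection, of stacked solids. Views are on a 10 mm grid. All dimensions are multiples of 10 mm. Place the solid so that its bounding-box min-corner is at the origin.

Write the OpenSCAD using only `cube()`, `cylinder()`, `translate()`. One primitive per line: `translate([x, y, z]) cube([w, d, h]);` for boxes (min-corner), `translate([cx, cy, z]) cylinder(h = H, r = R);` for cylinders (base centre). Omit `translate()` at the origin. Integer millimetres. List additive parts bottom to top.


cube([220, 260, 80]);
translate([20, 40, 80]) cube([180, 180, 90]);
translate([50, 70, 170]) cube([120, 120, 100]);
translate([80, 100, 270]) cube([60, 60, 100]);


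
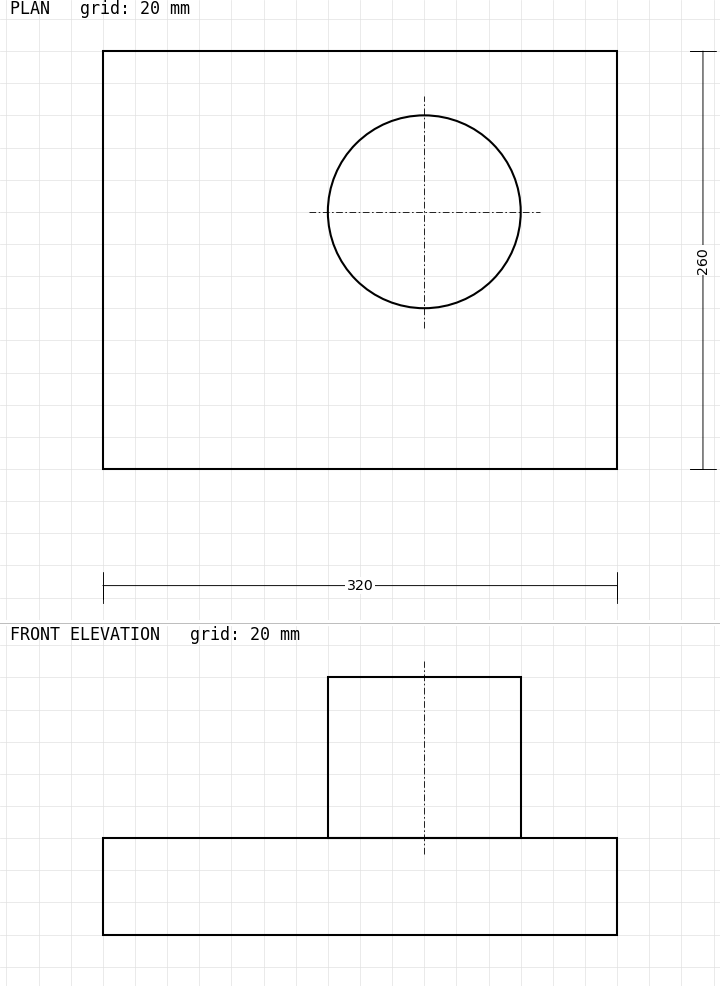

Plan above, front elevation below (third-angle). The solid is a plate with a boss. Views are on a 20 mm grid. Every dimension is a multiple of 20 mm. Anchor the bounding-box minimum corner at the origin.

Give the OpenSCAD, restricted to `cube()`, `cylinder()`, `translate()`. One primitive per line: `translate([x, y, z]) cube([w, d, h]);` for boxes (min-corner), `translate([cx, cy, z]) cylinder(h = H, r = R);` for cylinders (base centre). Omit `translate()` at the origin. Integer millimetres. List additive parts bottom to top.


cube([320, 260, 60]);
translate([200, 160, 60]) cylinder(h = 100, r = 60);


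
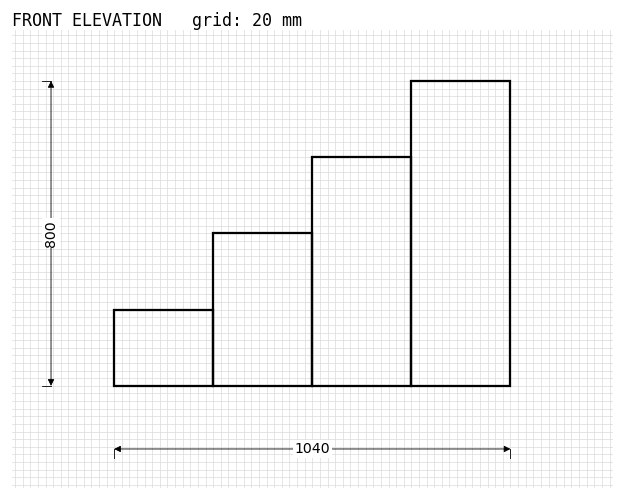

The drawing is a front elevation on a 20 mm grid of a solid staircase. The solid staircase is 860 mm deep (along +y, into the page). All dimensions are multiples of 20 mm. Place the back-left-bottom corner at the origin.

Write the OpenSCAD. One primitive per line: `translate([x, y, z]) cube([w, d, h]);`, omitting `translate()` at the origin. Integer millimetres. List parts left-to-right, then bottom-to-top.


cube([260, 860, 200]);
translate([260, 0, 0]) cube([260, 860, 400]);
translate([520, 0, 0]) cube([260, 860, 600]);
translate([780, 0, 0]) cube([260, 860, 800]);


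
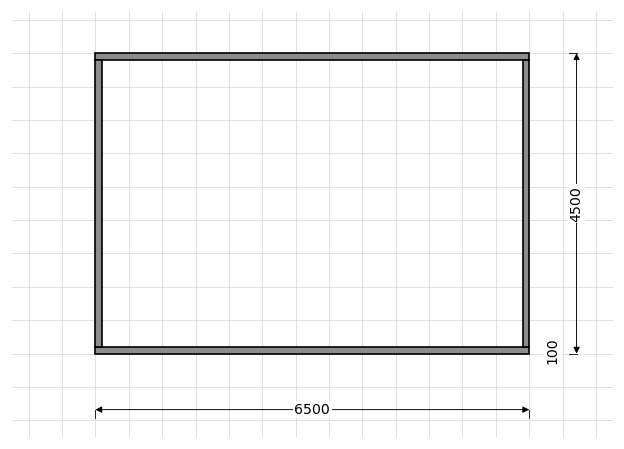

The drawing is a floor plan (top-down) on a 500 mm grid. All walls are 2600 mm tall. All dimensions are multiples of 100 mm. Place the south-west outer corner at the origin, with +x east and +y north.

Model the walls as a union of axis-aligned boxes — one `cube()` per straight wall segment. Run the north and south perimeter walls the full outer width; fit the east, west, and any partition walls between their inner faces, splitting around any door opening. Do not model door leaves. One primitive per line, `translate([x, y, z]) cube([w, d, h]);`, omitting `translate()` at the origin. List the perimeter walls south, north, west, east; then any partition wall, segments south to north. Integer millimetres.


cube([6500, 100, 2600]);
translate([0, 4400, 0]) cube([6500, 100, 2600]);
translate([0, 100, 0]) cube([100, 4300, 2600]);
translate([6400, 100, 0]) cube([100, 4300, 2600]);


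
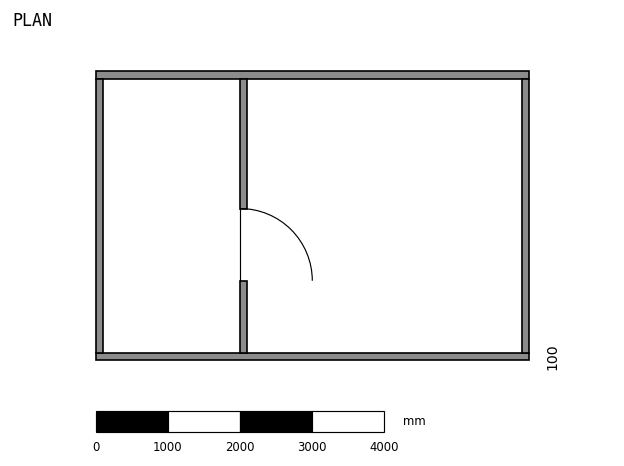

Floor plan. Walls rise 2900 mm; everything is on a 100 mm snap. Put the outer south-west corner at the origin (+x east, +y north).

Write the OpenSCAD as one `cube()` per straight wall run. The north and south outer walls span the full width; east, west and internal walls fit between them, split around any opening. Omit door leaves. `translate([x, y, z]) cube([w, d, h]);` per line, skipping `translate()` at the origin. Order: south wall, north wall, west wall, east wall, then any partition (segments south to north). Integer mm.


cube([6000, 100, 2900]);
translate([0, 3900, 0]) cube([6000, 100, 2900]);
translate([0, 100, 0]) cube([100, 3800, 2900]);
translate([5900, 100, 0]) cube([100, 3800, 2900]);
translate([2000, 100, 0]) cube([100, 1000, 2900]);
translate([2000, 2100, 0]) cube([100, 1800, 2900]);
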